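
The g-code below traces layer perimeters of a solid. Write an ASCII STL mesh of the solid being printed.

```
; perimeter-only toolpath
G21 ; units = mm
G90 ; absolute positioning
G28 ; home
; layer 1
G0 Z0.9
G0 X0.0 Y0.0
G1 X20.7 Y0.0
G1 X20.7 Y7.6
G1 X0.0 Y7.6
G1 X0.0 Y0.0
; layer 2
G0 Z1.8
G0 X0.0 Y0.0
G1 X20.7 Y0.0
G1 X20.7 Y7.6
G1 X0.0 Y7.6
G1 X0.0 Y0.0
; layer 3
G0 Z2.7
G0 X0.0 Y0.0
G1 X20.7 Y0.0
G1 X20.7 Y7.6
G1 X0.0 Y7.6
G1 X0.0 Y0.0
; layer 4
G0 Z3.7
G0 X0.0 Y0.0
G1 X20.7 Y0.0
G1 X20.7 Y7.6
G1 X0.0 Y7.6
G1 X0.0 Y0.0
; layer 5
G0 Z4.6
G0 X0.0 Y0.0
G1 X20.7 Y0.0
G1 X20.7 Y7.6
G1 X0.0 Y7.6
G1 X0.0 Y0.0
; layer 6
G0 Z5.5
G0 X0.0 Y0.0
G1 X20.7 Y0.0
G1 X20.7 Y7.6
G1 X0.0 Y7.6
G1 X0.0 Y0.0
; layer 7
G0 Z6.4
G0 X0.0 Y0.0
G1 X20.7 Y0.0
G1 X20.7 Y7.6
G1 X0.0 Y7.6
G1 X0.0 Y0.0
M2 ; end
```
solid part
  facet normal 0.0000 0.0000 -1.0000
    outer loop
      vertex 20.7 7.6 0.0
      vertex 20.7 0.0 0.0
      vertex 0.0 0.0 0.0
    endloop
  endfacet
  facet normal 0.0000 0.0000 -1.0000
    outer loop
      vertex 0.0 7.6 0.0
      vertex 20.7 7.6 0.0
      vertex 0.0 0.0 0.0
    endloop
  endfacet
  facet normal 0.0000 0.0000 1.0000
    outer loop
      vertex 0.0 0.0 6.4
      vertex 20.7 0.0 6.4
      vertex 20.7 7.6 6.4
    endloop
  endfacet
  facet normal 0.0000 0.0000 1.0000
    outer loop
      vertex 0.0 0.0 6.4
      vertex 20.7 7.6 6.4
      vertex 0.0 7.6 6.4
    endloop
  endfacet
  facet normal 0.0000 -1.0000 0.0000
    outer loop
      vertex 0.0 0.0 0.0
      vertex 20.7 0.0 0.0
      vertex 20.7 0.0 6.4
    endloop
  endfacet
  facet normal 0.0000 -1.0000 0.0000
    outer loop
      vertex 0.0 0.0 0.0
      vertex 20.7 0.0 6.4
      vertex 0.0 0.0 6.4
    endloop
  endfacet
  facet normal 0.0000 1.0000 0.0000
    outer loop
      vertex 20.7 7.6 6.4
      vertex 20.7 7.6 0.0
      vertex 0.0 7.6 0.0
    endloop
  endfacet
  facet normal 0.0000 1.0000 0.0000
    outer loop
      vertex 0.0 7.6 6.4
      vertex 20.7 7.6 6.4
      vertex 0.0 7.6 0.0
    endloop
  endfacet
  facet normal -1.0000 0.0000 0.0000
    outer loop
      vertex 0.0 7.6 6.4
      vertex 0.0 7.6 0.0
      vertex 0.0 0.0 0.0
    endloop
  endfacet
  facet normal -1.0000 0.0000 0.0000
    outer loop
      vertex 0.0 0.0 6.4
      vertex 0.0 7.6 6.4
      vertex 0.0 0.0 0.0
    endloop
  endfacet
  facet normal 1.0000 0.0000 0.0000
    outer loop
      vertex 20.7 0.0 0.0
      vertex 20.7 7.6 0.0
      vertex 20.7 7.6 6.4
    endloop
  endfacet
  facet normal 1.0000 0.0000 0.0000
    outer loop
      vertex 20.7 0.0 0.0
      vertex 20.7 7.6 6.4
      vertex 20.7 0.0 6.4
    endloop
  endfacet
endsolid part

The G0 Z moves step by Δz≈0.9 mm. Every layer's G1 loop is the same polygon, so the solid is a straight extrusion of it from z=0 to z≈6.4. Closing with flat bottom and top caps and triangulating gives 12 facets — a rectangular box, roughly 20.7 × 7.6 mm footprint and 6.4 mm tall.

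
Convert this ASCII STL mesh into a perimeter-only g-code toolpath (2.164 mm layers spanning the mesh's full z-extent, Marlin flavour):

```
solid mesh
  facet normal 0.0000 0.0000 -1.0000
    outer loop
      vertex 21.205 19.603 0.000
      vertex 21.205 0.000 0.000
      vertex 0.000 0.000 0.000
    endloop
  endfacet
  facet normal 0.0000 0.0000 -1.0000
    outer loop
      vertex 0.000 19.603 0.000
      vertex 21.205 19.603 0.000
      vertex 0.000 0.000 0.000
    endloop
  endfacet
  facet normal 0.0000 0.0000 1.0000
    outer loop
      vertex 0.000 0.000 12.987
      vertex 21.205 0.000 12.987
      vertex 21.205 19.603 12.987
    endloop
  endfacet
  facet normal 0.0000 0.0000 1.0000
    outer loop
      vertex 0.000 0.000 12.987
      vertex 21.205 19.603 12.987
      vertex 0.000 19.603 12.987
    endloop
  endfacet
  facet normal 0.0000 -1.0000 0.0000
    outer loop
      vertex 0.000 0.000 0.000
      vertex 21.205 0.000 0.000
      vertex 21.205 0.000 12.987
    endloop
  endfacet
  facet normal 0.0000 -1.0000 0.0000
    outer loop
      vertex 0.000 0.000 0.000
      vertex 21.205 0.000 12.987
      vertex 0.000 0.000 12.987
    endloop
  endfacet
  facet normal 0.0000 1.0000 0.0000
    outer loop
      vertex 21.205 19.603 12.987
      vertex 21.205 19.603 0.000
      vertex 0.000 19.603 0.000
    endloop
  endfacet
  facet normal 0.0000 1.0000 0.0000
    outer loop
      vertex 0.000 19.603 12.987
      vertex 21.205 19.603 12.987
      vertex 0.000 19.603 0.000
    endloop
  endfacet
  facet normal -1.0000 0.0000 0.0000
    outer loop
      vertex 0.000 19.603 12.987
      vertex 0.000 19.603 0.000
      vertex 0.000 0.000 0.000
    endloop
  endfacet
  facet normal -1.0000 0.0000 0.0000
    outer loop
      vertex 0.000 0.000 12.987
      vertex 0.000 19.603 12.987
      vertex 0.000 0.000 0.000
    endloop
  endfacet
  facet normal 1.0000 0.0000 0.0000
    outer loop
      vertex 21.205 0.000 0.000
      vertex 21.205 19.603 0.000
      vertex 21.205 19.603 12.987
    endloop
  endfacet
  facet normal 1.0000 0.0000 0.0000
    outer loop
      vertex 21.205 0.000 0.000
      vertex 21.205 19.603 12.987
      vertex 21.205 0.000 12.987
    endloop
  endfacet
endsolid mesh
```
; perimeter-only toolpath
G21 ; units = mm
G90 ; absolute positioning
G28 ; home
; layer 1
G0 Z2.164
G0 X0.000 Y0.000
G1 X21.205 Y0.000
G1 X21.205 Y19.603
G1 X0.000 Y19.603
G1 X0.000 Y0.000
; layer 2
G0 Z4.329
G0 X0.000 Y0.000
G1 X21.205 Y0.000
G1 X21.205 Y19.603
G1 X0.000 Y19.603
G1 X0.000 Y0.000
; layer 3
G0 Z6.493
G0 X0.000 Y0.000
G1 X21.205 Y0.000
G1 X21.205 Y19.603
G1 X0.000 Y19.603
G1 X0.000 Y0.000
; layer 4
G0 Z8.658
G0 X0.000 Y0.000
G1 X21.205 Y0.000
G1 X21.205 Y19.603
G1 X0.000 Y19.603
G1 X0.000 Y0.000
; layer 5
G0 Z10.822
G0 X0.000 Y0.000
G1 X21.205 Y0.000
G1 X21.205 Y19.603
G1 X0.000 Y19.603
G1 X0.000 Y0.000
; layer 6
G0 Z12.987
G0 X0.000 Y0.000
G1 X21.205 Y0.000
G1 X21.205 Y19.603
G1 X0.000 Y19.603
G1 X0.000 Y0.000
M2 ; end

The solid is a rectangular box, roughly 21.2 × 19.6 mm footprint and 13 mm tall. Slicing at Δz = 2.164 mm — 6 equal slices spanning the solid's height, so layer i sits at z = i·h/6 — gives 6 non-empty perimeters. Each is a 4-segment closed polygon; G0 lifts to the layer z and rapids to the start vertex, then G1 traces the edges.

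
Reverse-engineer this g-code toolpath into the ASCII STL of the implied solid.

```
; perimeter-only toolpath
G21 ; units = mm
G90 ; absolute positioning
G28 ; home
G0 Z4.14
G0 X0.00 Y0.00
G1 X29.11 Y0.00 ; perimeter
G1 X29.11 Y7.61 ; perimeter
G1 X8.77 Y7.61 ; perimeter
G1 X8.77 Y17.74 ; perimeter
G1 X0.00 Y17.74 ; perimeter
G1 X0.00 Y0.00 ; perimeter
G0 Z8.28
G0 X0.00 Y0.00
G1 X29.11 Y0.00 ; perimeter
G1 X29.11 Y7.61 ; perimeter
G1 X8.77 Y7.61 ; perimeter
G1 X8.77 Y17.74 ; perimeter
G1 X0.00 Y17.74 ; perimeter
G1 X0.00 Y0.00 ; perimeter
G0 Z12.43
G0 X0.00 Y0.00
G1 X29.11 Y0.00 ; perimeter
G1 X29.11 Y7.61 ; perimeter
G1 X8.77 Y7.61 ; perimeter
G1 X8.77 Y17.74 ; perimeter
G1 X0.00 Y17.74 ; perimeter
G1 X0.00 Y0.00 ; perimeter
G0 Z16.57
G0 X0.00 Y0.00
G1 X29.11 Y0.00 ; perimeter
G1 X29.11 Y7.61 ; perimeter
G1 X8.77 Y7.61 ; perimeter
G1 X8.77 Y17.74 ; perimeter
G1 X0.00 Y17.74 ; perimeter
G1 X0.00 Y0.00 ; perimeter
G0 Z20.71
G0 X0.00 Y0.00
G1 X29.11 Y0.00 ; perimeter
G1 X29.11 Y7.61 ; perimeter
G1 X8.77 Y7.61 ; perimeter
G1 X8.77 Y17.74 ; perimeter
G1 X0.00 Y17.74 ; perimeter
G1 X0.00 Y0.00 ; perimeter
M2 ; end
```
solid part
  facet normal 0.0000 0.0000 -1.0000
    outer loop
      vertex 29.11 7.61 0.00
      vertex 29.11 0.00 0.00
      vertex 0.00 0.00 0.00
    endloop
  endfacet
  facet normal 0.0000 0.0000 -1.0000
    outer loop
      vertex 8.77 7.61 0.00
      vertex 29.11 7.61 0.00
      vertex 0.00 0.00 0.00
    endloop
  endfacet
  facet normal 0.0000 0.0000 -1.0000
    outer loop
      vertex 8.77 17.74 0.00
      vertex 8.77 7.61 0.00
      vertex 0.00 0.00 0.00
    endloop
  endfacet
  facet normal 0.0000 0.0000 -1.0000
    outer loop
      vertex 0.00 17.74 0.00
      vertex 8.77 17.74 0.00
      vertex 0.00 0.00 0.00
    endloop
  endfacet
  facet normal 0.0000 0.0000 1.0000
    outer loop
      vertex 0.00 0.00 20.71
      vertex 29.11 0.00 20.71
      vertex 29.11 7.61 20.71
    endloop
  endfacet
  facet normal 0.0000 0.0000 1.0000
    outer loop
      vertex 0.00 0.00 20.71
      vertex 29.11 7.61 20.71
      vertex 8.77 7.61 20.71
    endloop
  endfacet
  facet normal 0.0000 0.0000 1.0000
    outer loop
      vertex 0.00 0.00 20.71
      vertex 8.77 7.61 20.71
      vertex 8.77 17.74 20.71
    endloop
  endfacet
  facet normal 0.0000 0.0000 1.0000
    outer loop
      vertex 0.00 0.00 20.71
      vertex 8.77 17.74 20.71
      vertex 0.00 17.74 20.71
    endloop
  endfacet
  facet normal 0.0000 -1.0000 0.0000
    outer loop
      vertex 0.00 0.00 0.00
      vertex 29.11 0.00 0.00
      vertex 29.11 0.00 20.71
    endloop
  endfacet
  facet normal 0.0000 -1.0000 0.0000
    outer loop
      vertex 0.00 0.00 0.00
      vertex 29.11 0.00 20.71
      vertex 0.00 0.00 20.71
    endloop
  endfacet
  facet normal 1.0000 0.0000 0.0000
    outer loop
      vertex 29.11 0.00 0.00
      vertex 29.11 7.61 0.00
      vertex 29.11 7.61 20.71
    endloop
  endfacet
  facet normal 1.0000 0.0000 0.0000
    outer loop
      vertex 29.11 0.00 0.00
      vertex 29.11 7.61 20.71
      vertex 29.11 0.00 20.71
    endloop
  endfacet
  facet normal 0.0000 1.0000 0.0000
    outer loop
      vertex 29.11 7.61 0.00
      vertex 8.77 7.61 0.00
      vertex 8.77 7.61 20.71
    endloop
  endfacet
  facet normal 0.0000 1.0000 0.0000
    outer loop
      vertex 29.11 7.61 0.00
      vertex 8.77 7.61 20.71
      vertex 29.11 7.61 20.71
    endloop
  endfacet
  facet normal 1.0000 0.0000 0.0000
    outer loop
      vertex 8.77 7.61 0.00
      vertex 8.77 17.74 0.00
      vertex 8.77 17.74 20.71
    endloop
  endfacet
  facet normal 1.0000 0.0000 0.0000
    outer loop
      vertex 8.77 7.61 0.00
      vertex 8.77 17.74 20.71
      vertex 8.77 7.61 20.71
    endloop
  endfacet
  facet normal 0.0000 1.0000 0.0000
    outer loop
      vertex 8.77 17.74 0.00
      vertex 0.00 17.74 0.00
      vertex 0.00 17.74 20.71
    endloop
  endfacet
  facet normal 0.0000 1.0000 0.0000
    outer loop
      vertex 8.77 17.74 0.00
      vertex 0.00 17.74 20.71
      vertex 8.77 17.74 20.71
    endloop
  endfacet
  facet normal -1.0000 0.0000 0.0000
    outer loop
      vertex 0.00 17.74 0.00
      vertex 0.00 0.00 0.00
      vertex 0.00 0.00 20.71
    endloop
  endfacet
  facet normal -1.0000 0.0000 0.0000
    outer loop
      vertex 0.00 17.74 0.00
      vertex 0.00 0.00 20.71
      vertex 0.00 17.74 20.71
    endloop
  endfacet
endsolid part

The G0 Z moves step by Δz≈4.14 mm. Every layer's G1 loop is the same polygon, so the solid is a straight extrusion of it from z=0 to z≈20.7. Closing with flat bottom and top caps and triangulating gives 20 facets — an L-shaped prism: outer 29.1 × 17.7 mm, arm thicknesses ≈ 7.61 mm (horizontal) and 8.77 mm (vertical), extruded 20.7 mm in z.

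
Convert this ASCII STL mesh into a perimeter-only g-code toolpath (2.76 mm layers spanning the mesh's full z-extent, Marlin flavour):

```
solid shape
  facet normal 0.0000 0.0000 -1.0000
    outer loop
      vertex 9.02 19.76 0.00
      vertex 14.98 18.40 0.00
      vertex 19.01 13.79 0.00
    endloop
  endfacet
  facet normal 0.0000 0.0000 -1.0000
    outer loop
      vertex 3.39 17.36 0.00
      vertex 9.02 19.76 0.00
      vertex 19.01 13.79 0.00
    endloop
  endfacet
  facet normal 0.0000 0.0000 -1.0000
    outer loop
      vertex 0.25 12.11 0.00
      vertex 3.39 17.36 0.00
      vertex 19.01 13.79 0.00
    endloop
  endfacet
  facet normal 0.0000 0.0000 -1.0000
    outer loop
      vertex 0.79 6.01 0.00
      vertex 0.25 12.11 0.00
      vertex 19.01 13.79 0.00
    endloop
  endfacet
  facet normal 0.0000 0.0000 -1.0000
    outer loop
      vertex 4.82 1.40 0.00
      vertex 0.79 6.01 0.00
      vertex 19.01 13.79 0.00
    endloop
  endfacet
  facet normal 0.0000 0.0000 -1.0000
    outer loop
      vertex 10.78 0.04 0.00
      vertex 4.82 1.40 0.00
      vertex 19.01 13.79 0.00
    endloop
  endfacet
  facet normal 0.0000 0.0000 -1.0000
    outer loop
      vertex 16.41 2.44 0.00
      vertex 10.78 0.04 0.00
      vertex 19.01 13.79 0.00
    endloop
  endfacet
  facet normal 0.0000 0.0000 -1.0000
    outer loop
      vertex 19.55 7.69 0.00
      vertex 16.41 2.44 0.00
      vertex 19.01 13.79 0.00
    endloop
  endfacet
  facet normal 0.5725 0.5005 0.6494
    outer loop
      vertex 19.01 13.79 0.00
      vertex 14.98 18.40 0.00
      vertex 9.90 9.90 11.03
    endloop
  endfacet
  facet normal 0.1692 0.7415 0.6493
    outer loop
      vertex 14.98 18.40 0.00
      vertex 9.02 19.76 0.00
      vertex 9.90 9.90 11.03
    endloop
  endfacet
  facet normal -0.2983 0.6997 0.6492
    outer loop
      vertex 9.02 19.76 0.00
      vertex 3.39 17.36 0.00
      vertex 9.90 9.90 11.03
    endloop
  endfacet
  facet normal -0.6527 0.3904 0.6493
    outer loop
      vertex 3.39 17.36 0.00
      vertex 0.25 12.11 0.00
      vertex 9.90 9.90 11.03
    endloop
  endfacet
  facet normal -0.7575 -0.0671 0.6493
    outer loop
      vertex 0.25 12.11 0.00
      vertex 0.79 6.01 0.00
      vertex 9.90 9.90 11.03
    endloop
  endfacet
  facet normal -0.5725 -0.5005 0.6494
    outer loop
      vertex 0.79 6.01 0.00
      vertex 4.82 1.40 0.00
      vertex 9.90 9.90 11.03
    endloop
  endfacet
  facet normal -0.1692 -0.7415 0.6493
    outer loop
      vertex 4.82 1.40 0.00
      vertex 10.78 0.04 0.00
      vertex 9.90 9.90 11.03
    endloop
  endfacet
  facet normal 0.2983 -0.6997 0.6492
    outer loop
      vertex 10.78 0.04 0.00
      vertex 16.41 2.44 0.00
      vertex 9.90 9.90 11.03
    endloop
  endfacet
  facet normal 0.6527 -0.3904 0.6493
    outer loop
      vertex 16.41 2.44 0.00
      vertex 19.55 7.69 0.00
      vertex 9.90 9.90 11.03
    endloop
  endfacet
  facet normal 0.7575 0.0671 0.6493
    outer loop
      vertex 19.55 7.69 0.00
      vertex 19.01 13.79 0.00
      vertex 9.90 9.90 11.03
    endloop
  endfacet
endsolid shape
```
; perimeter-only toolpath
G21 ; units = mm
G90 ; absolute positioning
G28 ; home
; layer 1
G0 Z2.76
G0 X16.73 Y12.82
G1 X13.71 Y16.27
G1 X9.24 Y17.30
G1 X5.02 Y15.49
G1 X2.66 Y11.56
G1 X3.07 Y6.98
G1 X6.09 Y3.52
G1 X10.56 Y2.50
G1 X14.78 Y4.30
G1 X17.14 Y8.24
G1 X16.73 Y12.82
; layer 2
G0 Z5.51
G0 X14.46 Y11.84
G1 X12.44 Y14.15
G1 X9.46 Y14.83
G1 X6.65 Y13.63
G1 X5.08 Y11.00
G1 X5.35 Y7.96
G1 X7.36 Y5.65
G1 X10.34 Y4.97
G1 X13.16 Y6.17
G1 X14.73 Y8.79
G1 X14.46 Y11.84
; layer 3
G0 Z8.27
G0 X12.18 Y10.87
G1 X11.17 Y12.03
G1 X9.68 Y12.37
G1 X8.27 Y11.77
G1 X7.49 Y10.45
G1 X7.62 Y8.93
G1 X8.63 Y7.78
G1 X10.12 Y7.44
G1 X11.53 Y8.04
G1 X12.31 Y9.35
G1 X12.18 Y10.87
M2 ; end

The solid is a regular 10-sided pyramid, base circumscribed radius ≈ 9.9 mm, apex at z ≈ 11 mm. Slicing at Δz = 2.76 mm — 4 equal slices spanning the solid's height, so layer i sits at z = i·h/4 — gives 3 non-empty perimeters. Each is a 10-segment closed polygon; G0 lifts to the layer z and rapids to the start vertex, then G1 traces the edges. The cross-section shrinks linearly with z (the slice at the apex is degenerate and omitted).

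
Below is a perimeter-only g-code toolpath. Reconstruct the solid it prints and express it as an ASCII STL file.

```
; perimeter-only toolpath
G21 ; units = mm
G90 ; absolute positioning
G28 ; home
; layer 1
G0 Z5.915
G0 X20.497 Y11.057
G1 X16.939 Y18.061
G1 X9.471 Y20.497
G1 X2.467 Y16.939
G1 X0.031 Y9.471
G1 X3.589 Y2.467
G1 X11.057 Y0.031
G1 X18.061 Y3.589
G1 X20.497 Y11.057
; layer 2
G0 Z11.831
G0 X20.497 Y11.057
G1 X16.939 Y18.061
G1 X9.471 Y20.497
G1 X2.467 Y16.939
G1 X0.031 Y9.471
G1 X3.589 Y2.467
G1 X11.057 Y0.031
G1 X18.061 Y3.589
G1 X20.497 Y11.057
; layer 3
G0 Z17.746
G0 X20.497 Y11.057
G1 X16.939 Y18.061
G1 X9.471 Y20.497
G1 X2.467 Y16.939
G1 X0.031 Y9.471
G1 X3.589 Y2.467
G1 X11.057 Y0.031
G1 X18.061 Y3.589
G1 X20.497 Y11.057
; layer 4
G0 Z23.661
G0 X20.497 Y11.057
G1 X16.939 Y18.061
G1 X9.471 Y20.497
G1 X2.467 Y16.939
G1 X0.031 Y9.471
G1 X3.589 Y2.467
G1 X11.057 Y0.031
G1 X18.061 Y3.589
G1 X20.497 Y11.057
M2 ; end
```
solid part
  facet normal 0.0000 0.0000 -1.0000
    outer loop
      vertex 9.471 20.497 0.000
      vertex 16.939 18.061 0.000
      vertex 20.497 11.057 0.000
    endloop
  endfacet
  facet normal 0.0000 0.0000 -1.0000
    outer loop
      vertex 2.467 16.939 0.000
      vertex 9.471 20.497 0.000
      vertex 20.497 11.057 0.000
    endloop
  endfacet
  facet normal 0.0000 0.0000 -1.0000
    outer loop
      vertex 0.031 9.471 0.000
      vertex 2.467 16.939 0.000
      vertex 20.497 11.057 0.000
    endloop
  endfacet
  facet normal 0.0000 0.0000 -1.0000
    outer loop
      vertex 3.589 2.467 0.000
      vertex 0.031 9.471 0.000
      vertex 20.497 11.057 0.000
    endloop
  endfacet
  facet normal 0.0000 0.0000 -1.0000
    outer loop
      vertex 11.057 0.031 0.000
      vertex 3.589 2.467 0.000
      vertex 20.497 11.057 0.000
    endloop
  endfacet
  facet normal 0.0000 0.0000 -1.0000
    outer loop
      vertex 18.061 3.589 0.000
      vertex 11.057 0.031 0.000
      vertex 20.497 11.057 0.000
    endloop
  endfacet
  facet normal 0.0000 0.0000 1.0000
    outer loop
      vertex 20.497 11.057 23.661
      vertex 16.939 18.061 23.661
      vertex 9.471 20.497 23.661
    endloop
  endfacet
  facet normal 0.0000 0.0000 1.0000
    outer loop
      vertex 20.497 11.057 23.661
      vertex 9.471 20.497 23.661
      vertex 2.467 16.939 23.661
    endloop
  endfacet
  facet normal 0.0000 0.0000 1.0000
    outer loop
      vertex 20.497 11.057 23.661
      vertex 2.467 16.939 23.661
      vertex 0.031 9.471 23.661
    endloop
  endfacet
  facet normal 0.0000 0.0000 1.0000
    outer loop
      vertex 20.497 11.057 23.661
      vertex 0.031 9.471 23.661
      vertex 3.589 2.467 23.661
    endloop
  endfacet
  facet normal 0.0000 0.0000 1.0000
    outer loop
      vertex 20.497 11.057 23.661
      vertex 3.589 2.467 23.661
      vertex 11.057 0.031 23.661
    endloop
  endfacet
  facet normal 0.0000 0.0000 1.0000
    outer loop
      vertex 20.497 11.057 23.661
      vertex 11.057 0.031 23.661
      vertex 18.061 3.589 23.661
    endloop
  endfacet
  facet normal 0.8916 0.4529 0.0000
    outer loop
      vertex 20.497 11.057 0.000
      vertex 16.939 18.061 0.000
      vertex 16.939 18.061 23.661
    endloop
  endfacet
  facet normal 0.8916 0.4529 0.0000
    outer loop
      vertex 20.497 11.057 0.000
      vertex 16.939 18.061 23.661
      vertex 20.497 11.057 23.661
    endloop
  endfacet
  facet normal 0.3101 0.9507 0.0000
    outer loop
      vertex 16.939 18.061 0.000
      vertex 9.471 20.497 0.000
      vertex 9.471 20.497 23.661
    endloop
  endfacet
  facet normal 0.3101 0.9507 0.0000
    outer loop
      vertex 16.939 18.061 0.000
      vertex 9.471 20.497 23.661
      vertex 16.939 18.061 23.661
    endloop
  endfacet
  facet normal -0.4529 0.8916 0.0000
    outer loop
      vertex 9.471 20.497 0.000
      vertex 2.467 16.939 0.000
      vertex 2.467 16.939 23.661
    endloop
  endfacet
  facet normal -0.4529 0.8916 0.0000
    outer loop
      vertex 9.471 20.497 0.000
      vertex 2.467 16.939 23.661
      vertex 9.471 20.497 23.661
    endloop
  endfacet
  facet normal -0.9507 0.3101 0.0000
    outer loop
      vertex 2.467 16.939 0.000
      vertex 0.031 9.471 0.000
      vertex 0.031 9.471 23.661
    endloop
  endfacet
  facet normal -0.9507 0.3101 0.0000
    outer loop
      vertex 2.467 16.939 0.000
      vertex 0.031 9.471 23.661
      vertex 2.467 16.939 23.661
    endloop
  endfacet
  facet normal -0.8916 -0.4529 0.0000
    outer loop
      vertex 0.031 9.471 0.000
      vertex 3.589 2.467 0.000
      vertex 3.589 2.467 23.661
    endloop
  endfacet
  facet normal -0.8916 -0.4529 0.0000
    outer loop
      vertex 0.031 9.471 0.000
      vertex 3.589 2.467 23.661
      vertex 0.031 9.471 23.661
    endloop
  endfacet
  facet normal -0.3101 -0.9507 0.0000
    outer loop
      vertex 3.589 2.467 0.000
      vertex 11.057 0.031 0.000
      vertex 11.057 0.031 23.661
    endloop
  endfacet
  facet normal -0.3101 -0.9507 0.0000
    outer loop
      vertex 3.589 2.467 0.000
      vertex 11.057 0.031 23.661
      vertex 3.589 2.467 23.661
    endloop
  endfacet
  facet normal 0.4529 -0.8916 0.0000
    outer loop
      vertex 11.057 0.031 0.000
      vertex 18.061 3.589 0.000
      vertex 18.061 3.589 23.661
    endloop
  endfacet
  facet normal 0.4529 -0.8916 0.0000
    outer loop
      vertex 11.057 0.031 0.000
      vertex 18.061 3.589 23.661
      vertex 11.057 0.031 23.661
    endloop
  endfacet
  facet normal 0.9507 -0.3101 0.0000
    outer loop
      vertex 18.061 3.589 0.000
      vertex 20.497 11.057 0.000
      vertex 20.497 11.057 23.661
    endloop
  endfacet
  facet normal 0.9507 -0.3101 0.0000
    outer loop
      vertex 18.061 3.589 0.000
      vertex 20.497 11.057 23.661
      vertex 18.061 3.589 23.661
    endloop
  endfacet
endsolid part

The G0 Z moves step by Δz≈5.915 mm. Every layer's G1 loop is the same polygon, so the solid is a straight extrusion of it from z=0 to z≈23.7. Closing with flat bottom and top caps and triangulating gives 28 facets — a regular 8-sided prism (a cylinder approximated with 8 flat sides), circumscribed radius ≈ 10.3 mm, height ≈ 23.7 mm.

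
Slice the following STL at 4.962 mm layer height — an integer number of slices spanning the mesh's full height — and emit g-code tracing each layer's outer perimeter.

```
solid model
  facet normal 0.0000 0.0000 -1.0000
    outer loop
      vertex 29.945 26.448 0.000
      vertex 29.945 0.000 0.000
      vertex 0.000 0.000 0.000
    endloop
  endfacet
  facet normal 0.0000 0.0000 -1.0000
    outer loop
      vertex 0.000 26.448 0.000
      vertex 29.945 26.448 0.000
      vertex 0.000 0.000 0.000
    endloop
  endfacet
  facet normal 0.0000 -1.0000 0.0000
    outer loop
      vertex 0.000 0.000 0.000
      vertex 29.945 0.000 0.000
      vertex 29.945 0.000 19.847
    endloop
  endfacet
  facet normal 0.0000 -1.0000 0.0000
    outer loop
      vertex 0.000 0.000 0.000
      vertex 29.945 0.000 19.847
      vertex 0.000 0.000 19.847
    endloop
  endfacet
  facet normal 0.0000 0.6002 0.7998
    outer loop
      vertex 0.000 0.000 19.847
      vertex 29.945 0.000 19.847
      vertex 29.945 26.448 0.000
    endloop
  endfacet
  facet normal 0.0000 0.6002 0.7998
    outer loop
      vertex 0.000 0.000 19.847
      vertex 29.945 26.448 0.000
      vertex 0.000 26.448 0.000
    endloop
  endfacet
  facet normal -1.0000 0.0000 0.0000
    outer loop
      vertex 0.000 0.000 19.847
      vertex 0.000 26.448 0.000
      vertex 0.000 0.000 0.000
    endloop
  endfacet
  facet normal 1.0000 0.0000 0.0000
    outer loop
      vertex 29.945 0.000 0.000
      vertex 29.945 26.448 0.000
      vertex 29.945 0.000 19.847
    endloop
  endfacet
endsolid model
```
; perimeter-only toolpath
G21 ; units = mm
G90 ; absolute positioning
G28 ; home
; layer 1
G0 Z4.962
G0 X0.000 Y0.000
G1 X29.945 Y0.000
G1 X29.945 Y19.836
G1 X0.000 Y19.836
G1 X0.000 Y0.000
; layer 2
G0 Z9.924
G0 X0.000 Y0.000
G1 X29.945 Y0.000
G1 X29.945 Y13.224
G1 X0.000 Y13.224
G1 X0.000 Y0.000
; layer 3
G0 Z14.885
G0 X0.000 Y0.000
G1 X29.945 Y0.000
G1 X29.945 Y6.612
G1 X0.000 Y6.612
G1 X0.000 Y0.000
M2 ; end

The solid is a wedge (ramp): 29.9 × 26.4 mm base, rising to 19.8 mm along the y=0 edge and sloping linearly to z=0 at y=26.4. Slicing at Δz = 4.962 mm — 4 equal slices spanning the solid's height, so layer i sits at z = i·h/4 — gives 3 non-empty perimeters. Each is a 4-segment closed polygon; G0 lifts to the layer z and rapids to the start vertex, then G1 traces the edges. The cross-section shrinks linearly with z (the slice at the apex is degenerate and omitted).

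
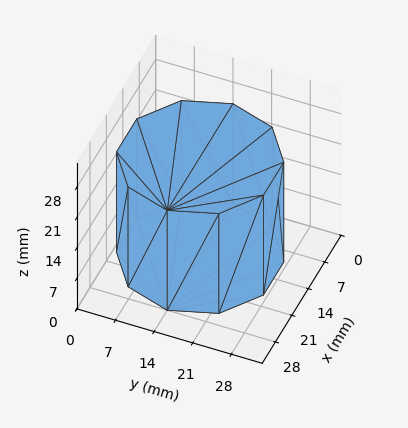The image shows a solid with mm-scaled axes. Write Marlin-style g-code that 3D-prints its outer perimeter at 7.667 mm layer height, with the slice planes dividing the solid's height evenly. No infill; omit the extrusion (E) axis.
Reading the render: the shape is a regular 10-sided prism (a cylinder approximated with 10 flat sides), circumscribed radius ≈ 14 mm, height ≈ 23 mm (dimensions read to the nearest mm from the axis ticks). For the g-code, the solid's height is divided into equal slices at the stated Δz and each level perimeter traced with G1 moves after a G0 lift.

; perimeter-only toolpath
G21 ; units = mm
G90 ; absolute positioning
G28 ; home
; layer 1
G0 Z7.667
G0 X28.000 Y14.000
G1 X25.326 Y22.229
G1 X18.326 Y27.315
G1 X9.674 Y27.315
G1 X2.674 Y22.229
G1 X0.000 Y14.000
G1 X2.674 Y5.771
G1 X9.674 Y0.685
G1 X18.326 Y0.685
G1 X25.326 Y5.771
G1 X28.000 Y14.000
; layer 2
G0 Z15.333
G0 X28.000 Y14.000
G1 X25.326 Y22.229
G1 X18.326 Y27.315
G1 X9.674 Y27.315
G1 X2.674 Y22.229
G1 X0.000 Y14.000
G1 X2.674 Y5.771
G1 X9.674 Y0.685
G1 X18.326 Y0.685
G1 X25.326 Y5.771
G1 X28.000 Y14.000
; layer 3
G0 Z23.000
G0 X28.000 Y14.000
G1 X25.326 Y22.229
G1 X18.326 Y27.315
G1 X9.674 Y27.315
G1 X2.674 Y22.229
G1 X0.000 Y14.000
G1 X2.674 Y5.771
G1 X9.674 Y0.685
G1 X18.326 Y0.685
G1 X25.326 Y5.771
G1 X28.000 Y14.000
M2 ; end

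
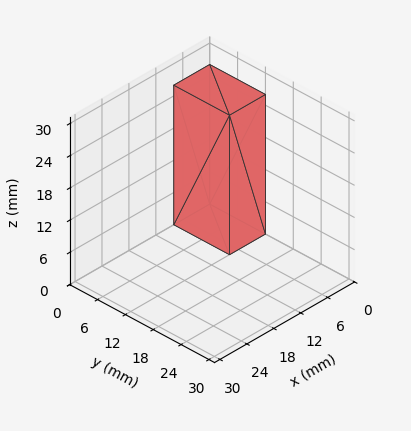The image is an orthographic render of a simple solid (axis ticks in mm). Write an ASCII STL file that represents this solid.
Reading the render: the shape is a rectangular box, roughly 8 × 12 mm footprint and 26 mm tall (dimensions read to the nearest mm from the axis ticks). For the STL, each face is triangulated and given an outward normal.

solid part
  facet normal 0.0000 0.0000 -1.0000
    outer loop
      vertex 8.000 12.000 0.000
      vertex 8.000 0.000 0.000
      vertex 0.000 0.000 0.000
    endloop
  endfacet
  facet normal 0.0000 0.0000 -1.0000
    outer loop
      vertex 0.000 12.000 0.000
      vertex 8.000 12.000 0.000
      vertex 0.000 0.000 0.000
    endloop
  endfacet
  facet normal 0.0000 0.0000 1.0000
    outer loop
      vertex 0.000 0.000 26.000
      vertex 8.000 0.000 26.000
      vertex 8.000 12.000 26.000
    endloop
  endfacet
  facet normal 0.0000 0.0000 1.0000
    outer loop
      vertex 0.000 0.000 26.000
      vertex 8.000 12.000 26.000
      vertex 0.000 12.000 26.000
    endloop
  endfacet
  facet normal 0.0000 -1.0000 0.0000
    outer loop
      vertex 0.000 0.000 0.000
      vertex 8.000 0.000 0.000
      vertex 8.000 0.000 26.000
    endloop
  endfacet
  facet normal 0.0000 -1.0000 0.0000
    outer loop
      vertex 0.000 0.000 0.000
      vertex 8.000 0.000 26.000
      vertex 0.000 0.000 26.000
    endloop
  endfacet
  facet normal 0.0000 1.0000 0.0000
    outer loop
      vertex 8.000 12.000 26.000
      vertex 8.000 12.000 0.000
      vertex 0.000 12.000 0.000
    endloop
  endfacet
  facet normal 0.0000 1.0000 0.0000
    outer loop
      vertex 0.000 12.000 26.000
      vertex 8.000 12.000 26.000
      vertex 0.000 12.000 0.000
    endloop
  endfacet
  facet normal -1.0000 0.0000 0.0000
    outer loop
      vertex 0.000 12.000 26.000
      vertex 0.000 12.000 0.000
      vertex 0.000 0.000 0.000
    endloop
  endfacet
  facet normal -1.0000 0.0000 0.0000
    outer loop
      vertex 0.000 0.000 26.000
      vertex 0.000 12.000 26.000
      vertex 0.000 0.000 0.000
    endloop
  endfacet
  facet normal 1.0000 0.0000 0.0000
    outer loop
      vertex 8.000 0.000 0.000
      vertex 8.000 12.000 0.000
      vertex 8.000 12.000 26.000
    endloop
  endfacet
  facet normal 1.0000 0.0000 0.0000
    outer loop
      vertex 8.000 0.000 0.000
      vertex 8.000 12.000 26.000
      vertex 8.000 0.000 26.000
    endloop
  endfacet
endsolid part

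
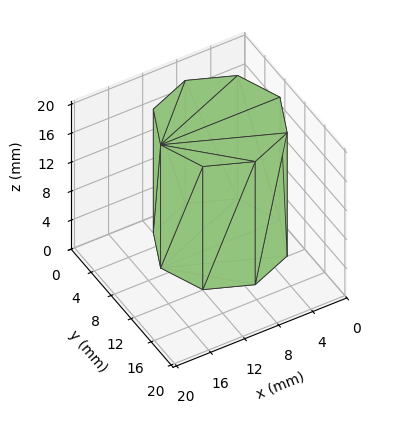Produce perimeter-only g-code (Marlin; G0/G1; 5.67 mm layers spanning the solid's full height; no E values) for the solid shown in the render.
Reading the render: the shape is a regular 8-sided prism (a cylinder approximated with 8 flat sides), circumscribed radius ≈ 7 mm, height ≈ 17 mm (dimensions read to the nearest mm from the axis ticks). For the g-code, the solid's height is divided into equal slices at the stated Δz and each level perimeter traced with G1 moves after a G0 lift.

; perimeter-only toolpath
G21 ; units = mm
G90 ; absolute positioning
G28 ; home
; layer 1
G0 Z5.67
G0 X14.00 Y7.00
G1 X11.95 Y11.95
G1 X7.00 Y14.00
G1 X2.05 Y11.95
G1 X0.00 Y7.00
G1 X2.05 Y2.05
G1 X7.00 Y0.00
G1 X11.95 Y2.05
G1 X14.00 Y7.00
; layer 2
G0 Z11.33
G0 X14.00 Y7.00
G1 X11.95 Y11.95
G1 X7.00 Y14.00
G1 X2.05 Y11.95
G1 X0.00 Y7.00
G1 X2.05 Y2.05
G1 X7.00 Y0.00
G1 X11.95 Y2.05
G1 X14.00 Y7.00
; layer 3
G0 Z17.00
G0 X14.00 Y7.00
G1 X11.95 Y11.95
G1 X7.00 Y14.00
G1 X2.05 Y11.95
G1 X0.00 Y7.00
G1 X2.05 Y2.05
G1 X7.00 Y0.00
G1 X11.95 Y2.05
G1 X14.00 Y7.00
M2 ; end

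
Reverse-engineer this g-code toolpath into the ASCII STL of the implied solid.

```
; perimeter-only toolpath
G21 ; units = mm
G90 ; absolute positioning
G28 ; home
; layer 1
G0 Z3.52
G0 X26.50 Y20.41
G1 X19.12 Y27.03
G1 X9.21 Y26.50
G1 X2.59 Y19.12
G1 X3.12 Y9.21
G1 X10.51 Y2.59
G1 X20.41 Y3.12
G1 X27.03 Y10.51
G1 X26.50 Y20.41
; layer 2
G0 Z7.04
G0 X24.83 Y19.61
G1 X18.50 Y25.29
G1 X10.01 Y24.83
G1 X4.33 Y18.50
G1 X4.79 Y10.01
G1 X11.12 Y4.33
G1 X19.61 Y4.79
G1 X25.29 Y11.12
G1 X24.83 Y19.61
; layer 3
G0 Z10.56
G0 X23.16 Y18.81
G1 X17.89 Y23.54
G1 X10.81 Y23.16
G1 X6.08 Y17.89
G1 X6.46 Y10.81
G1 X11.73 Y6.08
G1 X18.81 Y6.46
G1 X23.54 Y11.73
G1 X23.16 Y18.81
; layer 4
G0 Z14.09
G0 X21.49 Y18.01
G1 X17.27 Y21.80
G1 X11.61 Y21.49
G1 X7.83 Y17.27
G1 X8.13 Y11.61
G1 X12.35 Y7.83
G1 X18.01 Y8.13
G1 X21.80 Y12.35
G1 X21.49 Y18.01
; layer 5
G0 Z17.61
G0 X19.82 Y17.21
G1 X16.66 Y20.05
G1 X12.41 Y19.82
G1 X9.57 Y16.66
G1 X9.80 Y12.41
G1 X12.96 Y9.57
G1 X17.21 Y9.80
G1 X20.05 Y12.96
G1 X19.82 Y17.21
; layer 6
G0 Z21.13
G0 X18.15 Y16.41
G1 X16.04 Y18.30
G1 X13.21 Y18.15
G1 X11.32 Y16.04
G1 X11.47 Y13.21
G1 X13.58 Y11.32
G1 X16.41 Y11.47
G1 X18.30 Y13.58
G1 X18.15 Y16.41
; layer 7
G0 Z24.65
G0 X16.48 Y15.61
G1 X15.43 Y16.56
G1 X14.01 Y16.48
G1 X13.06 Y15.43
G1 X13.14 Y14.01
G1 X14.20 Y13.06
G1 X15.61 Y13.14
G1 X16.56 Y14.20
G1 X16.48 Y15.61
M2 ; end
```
solid part
  facet normal 0.0000 0.0000 -1.0000
    outer loop
      vertex 8.41 28.17 0.00
      vertex 19.73 28.78 0.00
      vertex 28.17 21.21 0.00
    endloop
  endfacet
  facet normal 0.0000 0.0000 -1.0000
    outer loop
      vertex 0.84 19.73 0.00
      vertex 8.41 28.17 0.00
      vertex 28.17 21.21 0.00
    endloop
  endfacet
  facet normal 0.0000 0.0000 -1.0000
    outer loop
      vertex 1.45 8.41 0.00
      vertex 0.84 19.73 0.00
      vertex 28.17 21.21 0.00
    endloop
  endfacet
  facet normal 0.0000 0.0000 -1.0000
    outer loop
      vertex 9.89 0.84 0.00
      vertex 1.45 8.41 0.00
      vertex 28.17 21.21 0.00
    endloop
  endfacet
  facet normal 0.0000 0.0000 -1.0000
    outer loop
      vertex 21.21 1.45 0.00
      vertex 9.89 0.84 0.00
      vertex 28.17 21.21 0.00
    endloop
  endfacet
  facet normal 0.0000 0.0000 -1.0000
    outer loop
      vertex 28.78 9.89 0.00
      vertex 21.21 1.45 0.00
      vertex 28.17 21.21 0.00
    endloop
  endfacet
  facet normal 0.6006 0.6696 0.4370
    outer loop
      vertex 28.17 21.21 0.00
      vertex 19.73 28.78 0.00
      vertex 14.81 14.81 28.17
    endloop
  endfacet
  facet normal -0.0484 0.8982 0.4370
    outer loop
      vertex 19.73 28.78 0.00
      vertex 8.41 28.17 0.00
      vertex 14.81 14.81 28.17
    endloop
  endfacet
  facet normal -0.6696 0.6006 0.4370
    outer loop
      vertex 8.41 28.17 0.00
      vertex 0.84 19.73 0.00
      vertex 14.81 14.81 28.17
    endloop
  endfacet
  facet normal -0.8982 -0.0484 0.4370
    outer loop
      vertex 0.84 19.73 0.00
      vertex 1.45 8.41 0.00
      vertex 14.81 14.81 28.17
    endloop
  endfacet
  facet normal -0.6006 -0.6696 0.4370
    outer loop
      vertex 1.45 8.41 0.00
      vertex 9.89 0.84 0.00
      vertex 14.81 14.81 28.17
    endloop
  endfacet
  facet normal 0.0484 -0.8982 0.4370
    outer loop
      vertex 9.89 0.84 0.00
      vertex 21.21 1.45 0.00
      vertex 14.81 14.81 28.17
    endloop
  endfacet
  facet normal 0.6696 -0.6006 0.4370
    outer loop
      vertex 21.21 1.45 0.00
      vertex 28.78 9.89 0.00
      vertex 14.81 14.81 28.17
    endloop
  endfacet
  facet normal 0.8982 0.0484 0.4370
    outer loop
      vertex 28.78 9.89 0.00
      vertex 28.17 21.21 0.00
      vertex 14.81 14.81 28.17
    endloop
  endfacet
endsolid part

The G0 Z moves step by Δz≈3.52 mm. The G1 loops shrink linearly with z, so the solid tapers from its base footprint up to z≈28.2. Closing with a flat bottom cap and the tapered top and triangulating gives 14 facets — a regular 8-sided pyramid, base circumscribed radius ≈ 14.8 mm, apex at z ≈ 28.2 mm.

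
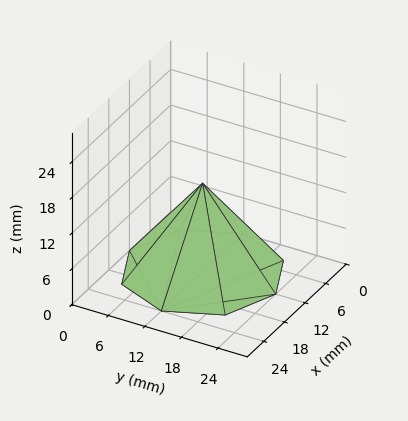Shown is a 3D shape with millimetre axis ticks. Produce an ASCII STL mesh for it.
Reading the render: the shape is a regular 8-sided pyramid, base circumscribed radius ≈ 12 mm, apex at z ≈ 15 mm (dimensions read to the nearest mm from the axis ticks). For the STL, each face is triangulated and given an outward normal.

solid part
  facet normal 0.0000 0.0000 -1.0000
    outer loop
      vertex 12.000 24.000 0.000
      vertex 20.485 20.485 0.000
      vertex 24.000 12.000 0.000
    endloop
  endfacet
  facet normal 0.0000 0.0000 -1.0000
    outer loop
      vertex 3.515 20.485 0.000
      vertex 12.000 24.000 0.000
      vertex 24.000 12.000 0.000
    endloop
  endfacet
  facet normal 0.0000 0.0000 -1.0000
    outer loop
      vertex 0.000 12.000 0.000
      vertex 3.515 20.485 0.000
      vertex 24.000 12.000 0.000
    endloop
  endfacet
  facet normal 0.0000 0.0000 -1.0000
    outer loop
      vertex 3.515 3.515 0.000
      vertex 0.000 12.000 0.000
      vertex 24.000 12.000 0.000
    endloop
  endfacet
  facet normal 0.0000 0.0000 -1.0000
    outer loop
      vertex 12.000 0.000 0.000
      vertex 3.515 3.515 0.000
      vertex 24.000 12.000 0.000
    endloop
  endfacet
  facet normal 0.0000 0.0000 -1.0000
    outer loop
      vertex 20.485 3.515 0.000
      vertex 12.000 0.000 0.000
      vertex 24.000 12.000 0.000
    endloop
  endfacet
  facet normal 0.7430 0.3078 0.5944
    outer loop
      vertex 24.000 12.000 0.000
      vertex 20.485 20.485 0.000
      vertex 12.000 12.000 15.000
    endloop
  endfacet
  facet normal 0.3078 0.7430 0.5944
    outer loop
      vertex 20.485 20.485 0.000
      vertex 12.000 24.000 0.000
      vertex 12.000 12.000 15.000
    endloop
  endfacet
  facet normal -0.3078 0.7430 0.5944
    outer loop
      vertex 12.000 24.000 0.000
      vertex 3.515 20.485 0.000
      vertex 12.000 12.000 15.000
    endloop
  endfacet
  facet normal -0.7430 0.3078 0.5944
    outer loop
      vertex 3.515 20.485 0.000
      vertex 0.000 12.000 0.000
      vertex 12.000 12.000 15.000
    endloop
  endfacet
  facet normal -0.7430 -0.3078 0.5944
    outer loop
      vertex 0.000 12.000 0.000
      vertex 3.515 3.515 0.000
      vertex 12.000 12.000 15.000
    endloop
  endfacet
  facet normal -0.3078 -0.7430 0.5944
    outer loop
      vertex 3.515 3.515 0.000
      vertex 12.000 0.000 0.000
      vertex 12.000 12.000 15.000
    endloop
  endfacet
  facet normal 0.3078 -0.7430 0.5944
    outer loop
      vertex 12.000 0.000 0.000
      vertex 20.485 3.515 0.000
      vertex 12.000 12.000 15.000
    endloop
  endfacet
  facet normal 0.7430 -0.3078 0.5944
    outer loop
      vertex 20.485 3.515 0.000
      vertex 24.000 12.000 0.000
      vertex 12.000 12.000 15.000
    endloop
  endfacet
endsolid part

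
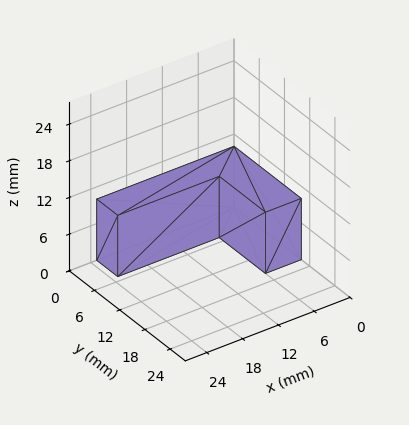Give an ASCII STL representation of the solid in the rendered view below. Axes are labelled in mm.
Reading the render: the shape is an L-shaped prism: outer 23 × 16 mm, arm thicknesses ≈ 5 mm (horizontal) and 6 mm (vertical), extruded 10 mm in z (dimensions read to the nearest mm from the axis ticks). For the STL, each face is triangulated and given an outward normal.

solid part
  facet normal 0.0000 0.0000 -1.0000
    outer loop
      vertex 23.0 5.0 0.0
      vertex 23.0 0.0 0.0
      vertex 0.0 0.0 0.0
    endloop
  endfacet
  facet normal 0.0000 0.0000 -1.0000
    outer loop
      vertex 6.0 5.0 0.0
      vertex 23.0 5.0 0.0
      vertex 0.0 0.0 0.0
    endloop
  endfacet
  facet normal 0.0000 0.0000 -1.0000
    outer loop
      vertex 6.0 16.0 0.0
      vertex 6.0 5.0 0.0
      vertex 0.0 0.0 0.0
    endloop
  endfacet
  facet normal 0.0000 0.0000 -1.0000
    outer loop
      vertex 0.0 16.0 0.0
      vertex 6.0 16.0 0.0
      vertex 0.0 0.0 0.0
    endloop
  endfacet
  facet normal 0.0000 0.0000 1.0000
    outer loop
      vertex 0.0 0.0 10.0
      vertex 23.0 0.0 10.0
      vertex 23.0 5.0 10.0
    endloop
  endfacet
  facet normal 0.0000 0.0000 1.0000
    outer loop
      vertex 0.0 0.0 10.0
      vertex 23.0 5.0 10.0
      vertex 6.0 5.0 10.0
    endloop
  endfacet
  facet normal 0.0000 0.0000 1.0000
    outer loop
      vertex 0.0 0.0 10.0
      vertex 6.0 5.0 10.0
      vertex 6.0 16.0 10.0
    endloop
  endfacet
  facet normal 0.0000 0.0000 1.0000
    outer loop
      vertex 0.0 0.0 10.0
      vertex 6.0 16.0 10.0
      vertex 0.0 16.0 10.0
    endloop
  endfacet
  facet normal 0.0000 -1.0000 0.0000
    outer loop
      vertex 0.0 0.0 0.0
      vertex 23.0 0.0 0.0
      vertex 23.0 0.0 10.0
    endloop
  endfacet
  facet normal 0.0000 -1.0000 0.0000
    outer loop
      vertex 0.0 0.0 0.0
      vertex 23.0 0.0 10.0
      vertex 0.0 0.0 10.0
    endloop
  endfacet
  facet normal 1.0000 0.0000 0.0000
    outer loop
      vertex 23.0 0.0 0.0
      vertex 23.0 5.0 0.0
      vertex 23.0 5.0 10.0
    endloop
  endfacet
  facet normal 1.0000 0.0000 0.0000
    outer loop
      vertex 23.0 0.0 0.0
      vertex 23.0 5.0 10.0
      vertex 23.0 0.0 10.0
    endloop
  endfacet
  facet normal 0.0000 1.0000 0.0000
    outer loop
      vertex 23.0 5.0 0.0
      vertex 6.0 5.0 0.0
      vertex 6.0 5.0 10.0
    endloop
  endfacet
  facet normal 0.0000 1.0000 0.0000
    outer loop
      vertex 23.0 5.0 0.0
      vertex 6.0 5.0 10.0
      vertex 23.0 5.0 10.0
    endloop
  endfacet
  facet normal 1.0000 0.0000 0.0000
    outer loop
      vertex 6.0 5.0 0.0
      vertex 6.0 16.0 0.0
      vertex 6.0 16.0 10.0
    endloop
  endfacet
  facet normal 1.0000 0.0000 0.0000
    outer loop
      vertex 6.0 5.0 0.0
      vertex 6.0 16.0 10.0
      vertex 6.0 5.0 10.0
    endloop
  endfacet
  facet normal 0.0000 1.0000 0.0000
    outer loop
      vertex 6.0 16.0 0.0
      vertex 0.0 16.0 0.0
      vertex 0.0 16.0 10.0
    endloop
  endfacet
  facet normal 0.0000 1.0000 0.0000
    outer loop
      vertex 6.0 16.0 0.0
      vertex 0.0 16.0 10.0
      vertex 6.0 16.0 10.0
    endloop
  endfacet
  facet normal -1.0000 0.0000 0.0000
    outer loop
      vertex 0.0 16.0 0.0
      vertex 0.0 0.0 0.0
      vertex 0.0 0.0 10.0
    endloop
  endfacet
  facet normal -1.0000 0.0000 0.0000
    outer loop
      vertex 0.0 16.0 0.0
      vertex 0.0 0.0 10.0
      vertex 0.0 16.0 10.0
    endloop
  endfacet
endsolid part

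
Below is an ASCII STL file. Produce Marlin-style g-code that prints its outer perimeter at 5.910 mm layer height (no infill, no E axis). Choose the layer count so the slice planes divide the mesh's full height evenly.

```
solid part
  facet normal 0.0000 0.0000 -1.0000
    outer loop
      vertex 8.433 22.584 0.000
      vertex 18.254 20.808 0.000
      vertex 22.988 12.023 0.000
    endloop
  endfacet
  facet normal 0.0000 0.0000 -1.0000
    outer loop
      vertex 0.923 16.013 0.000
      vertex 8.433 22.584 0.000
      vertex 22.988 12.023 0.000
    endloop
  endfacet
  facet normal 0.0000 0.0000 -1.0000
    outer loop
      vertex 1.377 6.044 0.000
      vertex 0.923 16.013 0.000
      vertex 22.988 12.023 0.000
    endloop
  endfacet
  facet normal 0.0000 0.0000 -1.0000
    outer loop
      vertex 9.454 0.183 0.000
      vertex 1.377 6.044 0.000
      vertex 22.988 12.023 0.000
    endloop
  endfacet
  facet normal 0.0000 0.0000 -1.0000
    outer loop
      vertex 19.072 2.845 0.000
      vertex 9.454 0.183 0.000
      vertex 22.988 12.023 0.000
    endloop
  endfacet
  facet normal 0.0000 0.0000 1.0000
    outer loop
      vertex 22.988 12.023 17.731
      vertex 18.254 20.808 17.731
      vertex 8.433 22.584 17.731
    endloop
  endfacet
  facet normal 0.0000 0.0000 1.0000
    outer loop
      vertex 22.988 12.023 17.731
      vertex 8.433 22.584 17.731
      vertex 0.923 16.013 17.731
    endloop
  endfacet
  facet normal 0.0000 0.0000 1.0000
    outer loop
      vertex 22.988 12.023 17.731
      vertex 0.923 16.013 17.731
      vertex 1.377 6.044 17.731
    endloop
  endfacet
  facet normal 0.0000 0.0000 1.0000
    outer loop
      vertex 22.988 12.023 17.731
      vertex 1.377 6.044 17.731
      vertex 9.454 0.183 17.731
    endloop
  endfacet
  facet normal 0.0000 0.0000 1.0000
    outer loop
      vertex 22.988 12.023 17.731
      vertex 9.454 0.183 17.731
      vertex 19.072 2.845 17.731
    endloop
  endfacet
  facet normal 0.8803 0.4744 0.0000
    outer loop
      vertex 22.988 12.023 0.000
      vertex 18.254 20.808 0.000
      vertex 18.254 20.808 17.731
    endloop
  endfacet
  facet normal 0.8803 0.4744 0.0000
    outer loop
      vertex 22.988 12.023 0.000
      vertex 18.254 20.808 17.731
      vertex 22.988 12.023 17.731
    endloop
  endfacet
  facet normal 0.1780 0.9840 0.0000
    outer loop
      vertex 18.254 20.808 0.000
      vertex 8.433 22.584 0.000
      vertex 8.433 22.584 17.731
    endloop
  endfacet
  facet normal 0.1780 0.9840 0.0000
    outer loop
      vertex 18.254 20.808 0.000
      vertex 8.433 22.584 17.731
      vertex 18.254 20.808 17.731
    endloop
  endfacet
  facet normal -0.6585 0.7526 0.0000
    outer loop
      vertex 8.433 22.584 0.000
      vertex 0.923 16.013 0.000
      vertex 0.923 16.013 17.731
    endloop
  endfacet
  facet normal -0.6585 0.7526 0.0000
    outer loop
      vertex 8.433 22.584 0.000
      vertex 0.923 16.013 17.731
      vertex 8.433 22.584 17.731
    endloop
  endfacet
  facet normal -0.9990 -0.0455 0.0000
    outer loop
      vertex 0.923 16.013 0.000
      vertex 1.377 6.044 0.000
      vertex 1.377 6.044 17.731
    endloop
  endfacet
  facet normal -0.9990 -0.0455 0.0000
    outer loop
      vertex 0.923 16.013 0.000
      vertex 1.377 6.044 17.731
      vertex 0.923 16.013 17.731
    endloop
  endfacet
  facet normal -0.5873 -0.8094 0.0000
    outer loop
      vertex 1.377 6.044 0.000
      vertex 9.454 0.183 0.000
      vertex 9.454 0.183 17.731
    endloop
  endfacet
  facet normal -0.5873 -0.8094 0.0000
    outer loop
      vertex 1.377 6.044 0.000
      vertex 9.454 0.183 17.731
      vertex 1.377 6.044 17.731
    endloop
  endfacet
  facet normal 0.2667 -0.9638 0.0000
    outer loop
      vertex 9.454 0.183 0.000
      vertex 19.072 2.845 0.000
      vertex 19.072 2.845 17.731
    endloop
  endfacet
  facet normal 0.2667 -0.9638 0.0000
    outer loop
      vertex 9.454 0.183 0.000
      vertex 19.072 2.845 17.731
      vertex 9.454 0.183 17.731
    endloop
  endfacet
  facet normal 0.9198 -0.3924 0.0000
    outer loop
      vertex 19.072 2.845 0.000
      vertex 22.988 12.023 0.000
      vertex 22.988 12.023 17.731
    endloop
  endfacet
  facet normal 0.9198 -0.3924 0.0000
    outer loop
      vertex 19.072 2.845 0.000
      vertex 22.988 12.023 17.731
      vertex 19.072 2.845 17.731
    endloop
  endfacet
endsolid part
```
; perimeter-only toolpath
G21 ; units = mm
G90 ; absolute positioning
G28 ; home
; layer 1
G0 Z5.910
G0 X22.988 Y12.023
G1 X18.254 Y20.808
G1 X8.433 Y22.584
G1 X0.923 Y16.013
G1 X1.377 Y6.044
G1 X9.454 Y0.183
G1 X19.072 Y2.845
G1 X22.988 Y12.023
; layer 2
G0 Z11.821
G0 X22.988 Y12.023
G1 X18.254 Y20.808
G1 X8.433 Y22.584
G1 X0.923 Y16.013
G1 X1.377 Y6.044
G1 X9.454 Y0.183
G1 X19.072 Y2.845
G1 X22.988 Y12.023
; layer 3
G0 Z17.731
G0 X22.988 Y12.023
G1 X18.254 Y20.808
G1 X8.433 Y22.584
G1 X0.923 Y16.013
G1 X1.377 Y6.044
G1 X9.454 Y0.183
G1 X19.072 Y2.845
G1 X22.988 Y12.023
M2 ; end

The solid is a regular 7-sided prism (a cylinder approximated with 7 flat sides), circumscribed radius ≈ 11.5 mm, height ≈ 17.7 mm. Slicing at Δz = 5.910 mm — 3 equal slices spanning the solid's height, so layer i sits at z = i·h/3 — gives 3 non-empty perimeters. Each is a 7-segment closed polygon; G0 lifts to the layer z and rapids to the start vertex, then G1 traces the edges.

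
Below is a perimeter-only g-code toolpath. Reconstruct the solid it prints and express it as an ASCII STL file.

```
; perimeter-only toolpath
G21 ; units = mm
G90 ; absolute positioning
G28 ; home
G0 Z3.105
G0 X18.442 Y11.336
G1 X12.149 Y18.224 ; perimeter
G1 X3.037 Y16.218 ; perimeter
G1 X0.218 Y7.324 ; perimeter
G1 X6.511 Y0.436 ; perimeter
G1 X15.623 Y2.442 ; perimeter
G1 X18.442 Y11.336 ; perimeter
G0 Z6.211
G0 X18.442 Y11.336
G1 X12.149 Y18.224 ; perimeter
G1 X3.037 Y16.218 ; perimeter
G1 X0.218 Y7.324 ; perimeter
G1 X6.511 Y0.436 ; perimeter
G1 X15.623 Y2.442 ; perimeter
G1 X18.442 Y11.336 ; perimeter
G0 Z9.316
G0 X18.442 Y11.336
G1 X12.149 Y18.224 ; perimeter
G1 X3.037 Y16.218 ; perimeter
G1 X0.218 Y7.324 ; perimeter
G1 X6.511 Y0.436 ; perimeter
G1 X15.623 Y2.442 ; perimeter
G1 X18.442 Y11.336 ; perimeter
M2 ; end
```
solid part
  facet normal 0.0000 0.0000 -1.0000
    outer loop
      vertex 3.037 16.218 0.000
      vertex 12.149 18.224 0.000
      vertex 18.442 11.336 0.000
    endloop
  endfacet
  facet normal 0.0000 0.0000 -1.0000
    outer loop
      vertex 0.218 7.324 0.000
      vertex 3.037 16.218 0.000
      vertex 18.442 11.336 0.000
    endloop
  endfacet
  facet normal 0.0000 0.0000 -1.0000
    outer loop
      vertex 6.511 0.436 0.000
      vertex 0.218 7.324 0.000
      vertex 18.442 11.336 0.000
    endloop
  endfacet
  facet normal 0.0000 0.0000 -1.0000
    outer loop
      vertex 15.623 2.442 0.000
      vertex 6.511 0.436 0.000
      vertex 18.442 11.336 0.000
    endloop
  endfacet
  facet normal 0.0000 0.0000 1.0000
    outer loop
      vertex 18.442 11.336 9.316
      vertex 12.149 18.224 9.316
      vertex 3.037 16.218 9.316
    endloop
  endfacet
  facet normal 0.0000 0.0000 1.0000
    outer loop
      vertex 18.442 11.336 9.316
      vertex 3.037 16.218 9.316
      vertex 0.218 7.324 9.316
    endloop
  endfacet
  facet normal 0.0000 0.0000 1.0000
    outer loop
      vertex 18.442 11.336 9.316
      vertex 0.218 7.324 9.316
      vertex 6.511 0.436 9.316
    endloop
  endfacet
  facet normal 0.0000 0.0000 1.0000
    outer loop
      vertex 18.442 11.336 9.316
      vertex 6.511 0.436 9.316
      vertex 15.623 2.442 9.316
    endloop
  endfacet
  facet normal 0.7383 0.6745 0.0000
    outer loop
      vertex 18.442 11.336 0.000
      vertex 12.149 18.224 0.000
      vertex 12.149 18.224 9.316
    endloop
  endfacet
  facet normal 0.7383 0.6745 0.0000
    outer loop
      vertex 18.442 11.336 0.000
      vertex 12.149 18.224 9.316
      vertex 18.442 11.336 9.316
    endloop
  endfacet
  facet normal -0.2150 0.9766 0.0000
    outer loop
      vertex 12.149 18.224 0.000
      vertex 3.037 16.218 0.000
      vertex 3.037 16.218 9.316
    endloop
  endfacet
  facet normal -0.2150 0.9766 0.0000
    outer loop
      vertex 12.149 18.224 0.000
      vertex 3.037 16.218 9.316
      vertex 12.149 18.224 9.316
    endloop
  endfacet
  facet normal -0.9533 0.3021 0.0000
    outer loop
      vertex 3.037 16.218 0.000
      vertex 0.218 7.324 0.000
      vertex 0.218 7.324 9.316
    endloop
  endfacet
  facet normal -0.9533 0.3021 0.0000
    outer loop
      vertex 3.037 16.218 0.000
      vertex 0.218 7.324 9.316
      vertex 3.037 16.218 9.316
    endloop
  endfacet
  facet normal -0.7383 -0.6745 0.0000
    outer loop
      vertex 0.218 7.324 0.000
      vertex 6.511 0.436 0.000
      vertex 6.511 0.436 9.316
    endloop
  endfacet
  facet normal -0.7383 -0.6745 0.0000
    outer loop
      vertex 0.218 7.324 0.000
      vertex 6.511 0.436 9.316
      vertex 0.218 7.324 9.316
    endloop
  endfacet
  facet normal 0.2150 -0.9766 0.0000
    outer loop
      vertex 6.511 0.436 0.000
      vertex 15.623 2.442 0.000
      vertex 15.623 2.442 9.316
    endloop
  endfacet
  facet normal 0.2150 -0.9766 0.0000
    outer loop
      vertex 6.511 0.436 0.000
      vertex 15.623 2.442 9.316
      vertex 6.511 0.436 9.316
    endloop
  endfacet
  facet normal 0.9533 -0.3021 0.0000
    outer loop
      vertex 15.623 2.442 0.000
      vertex 18.442 11.336 0.000
      vertex 18.442 11.336 9.316
    endloop
  endfacet
  facet normal 0.9533 -0.3021 0.0000
    outer loop
      vertex 15.623 2.442 0.000
      vertex 18.442 11.336 9.316
      vertex 15.623 2.442 9.316
    endloop
  endfacet
endsolid part

The G0 Z moves step by Δz≈3.105 mm. Every layer's G1 loop is the same polygon, so the solid is a straight extrusion of it from z=0 to z≈9.32. Closing with flat bottom and top caps and triangulating gives 20 facets — a regular 6-sided prism (a cylinder approximated with 6 flat sides), circumscribed radius ≈ 9.33 mm, height ≈ 9.32 mm.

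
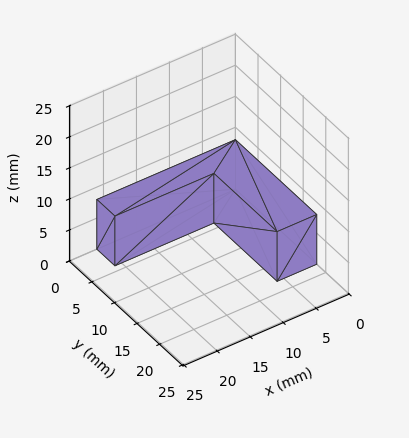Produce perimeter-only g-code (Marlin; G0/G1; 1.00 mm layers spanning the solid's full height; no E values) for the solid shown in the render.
Reading the render: the shape is an L-shaped prism: outer 21 × 18 mm, arm thicknesses ≈ 4 mm (horizontal) and 6 mm (vertical), extruded 8 mm in z (dimensions read to the nearest mm from the axis ticks). For the g-code, the solid's height is divided into equal slices at the stated Δz and each level perimeter traced with G1 moves after a G0 lift.

; perimeter-only toolpath
G21 ; units = mm
G90 ; absolute positioning
G28 ; home
; layer 1
G0 Z1.00
G0 X0.00 Y0.00
G1 X21.00 Y0.00
G1 X21.00 Y4.00
G1 X6.00 Y4.00
G1 X6.00 Y18.00
G1 X0.00 Y18.00
G1 X0.00 Y0.00
; layer 2
G0 Z2.00
G0 X0.00 Y0.00
G1 X21.00 Y0.00
G1 X21.00 Y4.00
G1 X6.00 Y4.00
G1 X6.00 Y18.00
G1 X0.00 Y18.00
G1 X0.00 Y0.00
; layer 3
G0 Z3.00
G0 X0.00 Y0.00
G1 X21.00 Y0.00
G1 X21.00 Y4.00
G1 X6.00 Y4.00
G1 X6.00 Y18.00
G1 X0.00 Y18.00
G1 X0.00 Y0.00
; layer 4
G0 Z4.00
G0 X0.00 Y0.00
G1 X21.00 Y0.00
G1 X21.00 Y4.00
G1 X6.00 Y4.00
G1 X6.00 Y18.00
G1 X0.00 Y18.00
G1 X0.00 Y0.00
; layer 5
G0 Z5.00
G0 X0.00 Y0.00
G1 X21.00 Y0.00
G1 X21.00 Y4.00
G1 X6.00 Y4.00
G1 X6.00 Y18.00
G1 X0.00 Y18.00
G1 X0.00 Y0.00
; layer 6
G0 Z6.00
G0 X0.00 Y0.00
G1 X21.00 Y0.00
G1 X21.00 Y4.00
G1 X6.00 Y4.00
G1 X6.00 Y18.00
G1 X0.00 Y18.00
G1 X0.00 Y0.00
; layer 7
G0 Z7.00
G0 X0.00 Y0.00
G1 X21.00 Y0.00
G1 X21.00 Y4.00
G1 X6.00 Y4.00
G1 X6.00 Y18.00
G1 X0.00 Y18.00
G1 X0.00 Y0.00
; layer 8
G0 Z8.00
G0 X0.00 Y0.00
G1 X21.00 Y0.00
G1 X21.00 Y4.00
G1 X6.00 Y4.00
G1 X6.00 Y18.00
G1 X0.00 Y18.00
G1 X0.00 Y0.00
M2 ; end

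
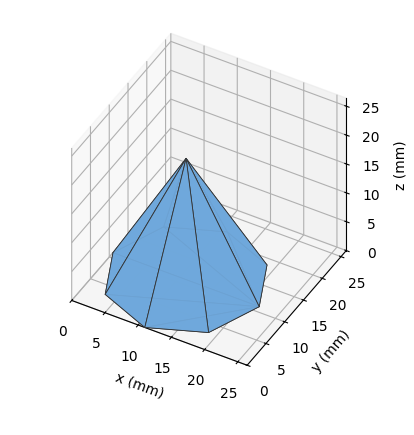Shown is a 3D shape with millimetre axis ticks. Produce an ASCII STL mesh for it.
Reading the render: the shape is a regular 8-sided pyramid, base circumscribed radius ≈ 11 mm, apex at z ≈ 21 mm (dimensions read to the nearest mm from the axis ticks). For the STL, each face is triangulated and given an outward normal.

solid part
  facet normal 0.0000 0.0000 -1.0000
    outer loop
      vertex 11.000 22.000 0.000
      vertex 18.778 18.778 0.000
      vertex 22.000 11.000 0.000
    endloop
  endfacet
  facet normal 0.0000 0.0000 -1.0000
    outer loop
      vertex 3.222 18.778 0.000
      vertex 11.000 22.000 0.000
      vertex 22.000 11.000 0.000
    endloop
  endfacet
  facet normal 0.0000 0.0000 -1.0000
    outer loop
      vertex 0.000 11.000 0.000
      vertex 3.222 18.778 0.000
      vertex 22.000 11.000 0.000
    endloop
  endfacet
  facet normal 0.0000 0.0000 -1.0000
    outer loop
      vertex 3.222 3.222 0.000
      vertex 0.000 11.000 0.000
      vertex 22.000 11.000 0.000
    endloop
  endfacet
  facet normal 0.0000 0.0000 -1.0000
    outer loop
      vertex 11.000 0.000 0.000
      vertex 3.222 3.222 0.000
      vertex 22.000 11.000 0.000
    endloop
  endfacet
  facet normal 0.0000 0.0000 -1.0000
    outer loop
      vertex 18.778 3.222 0.000
      vertex 11.000 0.000 0.000
      vertex 22.000 11.000 0.000
    endloop
  endfacet
  facet normal 0.8316 0.3445 0.4356
    outer loop
      vertex 22.000 11.000 0.000
      vertex 18.778 18.778 0.000
      vertex 11.000 11.000 21.000
    endloop
  endfacet
  facet normal 0.3445 0.8316 0.4356
    outer loop
      vertex 18.778 18.778 0.000
      vertex 11.000 22.000 0.000
      vertex 11.000 11.000 21.000
    endloop
  endfacet
  facet normal -0.3445 0.8316 0.4356
    outer loop
      vertex 11.000 22.000 0.000
      vertex 3.222 18.778 0.000
      vertex 11.000 11.000 21.000
    endloop
  endfacet
  facet normal -0.8316 0.3445 0.4356
    outer loop
      vertex 3.222 18.778 0.000
      vertex 0.000 11.000 0.000
      vertex 11.000 11.000 21.000
    endloop
  endfacet
  facet normal -0.8316 -0.3445 0.4356
    outer loop
      vertex 0.000 11.000 0.000
      vertex 3.222 3.222 0.000
      vertex 11.000 11.000 21.000
    endloop
  endfacet
  facet normal -0.3445 -0.8316 0.4356
    outer loop
      vertex 3.222 3.222 0.000
      vertex 11.000 0.000 0.000
      vertex 11.000 11.000 21.000
    endloop
  endfacet
  facet normal 0.3445 -0.8316 0.4356
    outer loop
      vertex 11.000 0.000 0.000
      vertex 18.778 3.222 0.000
      vertex 11.000 11.000 21.000
    endloop
  endfacet
  facet normal 0.8316 -0.3445 0.4356
    outer loop
      vertex 18.778 3.222 0.000
      vertex 22.000 11.000 0.000
      vertex 11.000 11.000 21.000
    endloop
  endfacet
endsolid part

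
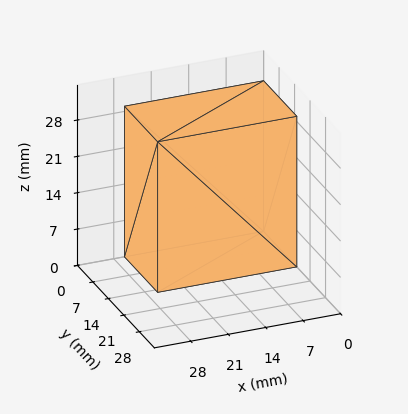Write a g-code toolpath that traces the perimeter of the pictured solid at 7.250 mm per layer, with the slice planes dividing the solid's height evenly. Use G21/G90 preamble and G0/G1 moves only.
Reading the render: the shape is a rectangular box, roughly 26 × 15 mm footprint and 29 mm tall (dimensions read to the nearest mm from the axis ticks). For the g-code, the solid's height is divided into equal slices at the stated Δz and each level perimeter traced with G1 moves after a G0 lift.

; perimeter-only toolpath
G21 ; units = mm
G90 ; absolute positioning
G28 ; home
; layer 1
G0 Z7.250
G0 X0.000 Y0.000
G1 X26.000 Y0.000
G1 X26.000 Y15.000
G1 X0.000 Y15.000
G1 X0.000 Y0.000
; layer 2
G0 Z14.500
G0 X0.000 Y0.000
G1 X26.000 Y0.000
G1 X26.000 Y15.000
G1 X0.000 Y15.000
G1 X0.000 Y0.000
; layer 3
G0 Z21.750
G0 X0.000 Y0.000
G1 X26.000 Y0.000
G1 X26.000 Y15.000
G1 X0.000 Y15.000
G1 X0.000 Y0.000
; layer 4
G0 Z29.000
G0 X0.000 Y0.000
G1 X26.000 Y0.000
G1 X26.000 Y15.000
G1 X0.000 Y15.000
G1 X0.000 Y0.000
M2 ; end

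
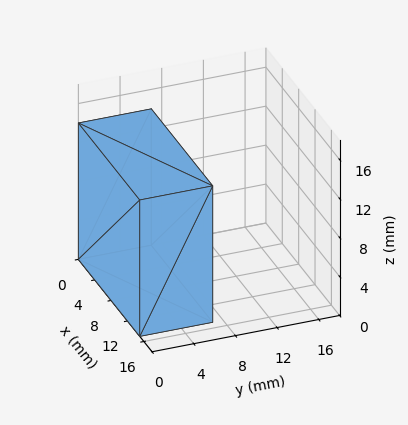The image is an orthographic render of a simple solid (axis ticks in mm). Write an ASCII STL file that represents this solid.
Reading the render: the shape is a rectangular box, roughly 15 × 7 mm footprint and 14 mm tall (dimensions read to the nearest mm from the axis ticks). For the STL, each face is triangulated and given an outward normal.

solid part
  facet normal 0.0000 0.0000 -1.0000
    outer loop
      vertex 15.0 7.0 0.0
      vertex 15.0 0.0 0.0
      vertex 0.0 0.0 0.0
    endloop
  endfacet
  facet normal 0.0000 0.0000 -1.0000
    outer loop
      vertex 0.0 7.0 0.0
      vertex 15.0 7.0 0.0
      vertex 0.0 0.0 0.0
    endloop
  endfacet
  facet normal 0.0000 0.0000 1.0000
    outer loop
      vertex 0.0 0.0 14.0
      vertex 15.0 0.0 14.0
      vertex 15.0 7.0 14.0
    endloop
  endfacet
  facet normal 0.0000 0.0000 1.0000
    outer loop
      vertex 0.0 0.0 14.0
      vertex 15.0 7.0 14.0
      vertex 0.0 7.0 14.0
    endloop
  endfacet
  facet normal 0.0000 -1.0000 0.0000
    outer loop
      vertex 0.0 0.0 0.0
      vertex 15.0 0.0 0.0
      vertex 15.0 0.0 14.0
    endloop
  endfacet
  facet normal 0.0000 -1.0000 0.0000
    outer loop
      vertex 0.0 0.0 0.0
      vertex 15.0 0.0 14.0
      vertex 0.0 0.0 14.0
    endloop
  endfacet
  facet normal 0.0000 1.0000 0.0000
    outer loop
      vertex 15.0 7.0 14.0
      vertex 15.0 7.0 0.0
      vertex 0.0 7.0 0.0
    endloop
  endfacet
  facet normal 0.0000 1.0000 0.0000
    outer loop
      vertex 0.0 7.0 14.0
      vertex 15.0 7.0 14.0
      vertex 0.0 7.0 0.0
    endloop
  endfacet
  facet normal -1.0000 0.0000 0.0000
    outer loop
      vertex 0.0 7.0 14.0
      vertex 0.0 7.0 0.0
      vertex 0.0 0.0 0.0
    endloop
  endfacet
  facet normal -1.0000 0.0000 0.0000
    outer loop
      vertex 0.0 0.0 14.0
      vertex 0.0 7.0 14.0
      vertex 0.0 0.0 0.0
    endloop
  endfacet
  facet normal 1.0000 0.0000 0.0000
    outer loop
      vertex 15.0 0.0 0.0
      vertex 15.0 7.0 0.0
      vertex 15.0 7.0 14.0
    endloop
  endfacet
  facet normal 1.0000 0.0000 0.0000
    outer loop
      vertex 15.0 0.0 0.0
      vertex 15.0 7.0 14.0
      vertex 15.0 0.0 14.0
    endloop
  endfacet
endsolid part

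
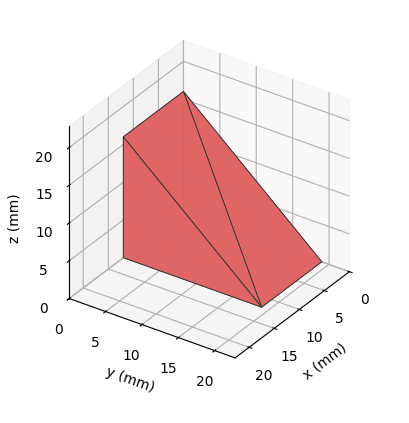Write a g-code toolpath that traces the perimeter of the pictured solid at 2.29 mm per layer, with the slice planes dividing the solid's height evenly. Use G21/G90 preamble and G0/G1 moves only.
Reading the render: the shape is a wedge (ramp): 12 × 19 mm base, rising to 16 mm along the y=0 edge and sloping linearly to z=0 at y=19 (dimensions read to the nearest mm from the axis ticks). For the g-code, the solid's height is divided into equal slices at the stated Δz and each level perimeter traced with G1 moves after a G0 lift.

; perimeter-only toolpath
G21 ; units = mm
G90 ; absolute positioning
G28 ; home
; layer 1
G0 Z2.29
G0 X0.00 Y0.00
G1 X12.00 Y0.00
G1 X12.00 Y16.29
G1 X0.00 Y16.29
G1 X0.00 Y0.00
; layer 2
G0 Z4.57
G0 X0.00 Y0.00
G1 X12.00 Y0.00
G1 X12.00 Y13.57
G1 X0.00 Y13.57
G1 X0.00 Y0.00
; layer 3
G0 Z6.86
G0 X0.00 Y0.00
G1 X12.00 Y0.00
G1 X12.00 Y10.86
G1 X0.00 Y10.86
G1 X0.00 Y0.00
; layer 4
G0 Z9.14
G0 X0.00 Y0.00
G1 X12.00 Y0.00
G1 X12.00 Y8.14
G1 X0.00 Y8.14
G1 X0.00 Y0.00
; layer 5
G0 Z11.43
G0 X0.00 Y0.00
G1 X12.00 Y0.00
G1 X12.00 Y5.43
G1 X0.00 Y5.43
G1 X0.00 Y0.00
; layer 6
G0 Z13.71
G0 X0.00 Y0.00
G1 X12.00 Y0.00
G1 X12.00 Y2.71
G1 X0.00 Y2.71
G1 X0.00 Y0.00
M2 ; end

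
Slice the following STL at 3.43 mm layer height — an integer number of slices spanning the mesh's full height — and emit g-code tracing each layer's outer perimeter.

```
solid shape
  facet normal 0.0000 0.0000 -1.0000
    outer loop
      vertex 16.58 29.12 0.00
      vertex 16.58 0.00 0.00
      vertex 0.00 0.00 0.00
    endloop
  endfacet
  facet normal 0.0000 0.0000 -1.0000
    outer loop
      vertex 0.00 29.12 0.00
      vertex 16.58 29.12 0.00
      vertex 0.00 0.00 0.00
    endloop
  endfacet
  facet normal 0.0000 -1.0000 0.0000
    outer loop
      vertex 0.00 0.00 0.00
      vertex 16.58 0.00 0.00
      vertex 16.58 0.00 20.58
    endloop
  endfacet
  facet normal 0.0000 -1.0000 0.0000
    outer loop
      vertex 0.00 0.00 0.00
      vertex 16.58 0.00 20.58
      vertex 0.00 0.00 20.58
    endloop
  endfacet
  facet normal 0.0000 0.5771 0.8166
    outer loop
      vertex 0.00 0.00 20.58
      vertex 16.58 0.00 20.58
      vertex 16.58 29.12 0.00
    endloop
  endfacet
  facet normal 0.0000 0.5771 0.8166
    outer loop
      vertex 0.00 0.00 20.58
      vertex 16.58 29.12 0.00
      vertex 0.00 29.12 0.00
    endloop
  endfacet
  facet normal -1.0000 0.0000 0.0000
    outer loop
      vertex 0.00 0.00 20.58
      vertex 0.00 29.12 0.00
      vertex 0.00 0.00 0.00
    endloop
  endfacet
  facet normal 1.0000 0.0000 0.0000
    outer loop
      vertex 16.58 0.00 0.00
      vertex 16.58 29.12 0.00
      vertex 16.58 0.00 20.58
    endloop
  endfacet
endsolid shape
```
; perimeter-only toolpath
G21 ; units = mm
G90 ; absolute positioning
G28 ; home
; layer 1
G0 Z3.43
G0 X0.00 Y0.00
G1 X16.58 Y0.00
G1 X16.58 Y24.27
G1 X0.00 Y24.27
G1 X0.00 Y0.00
; layer 2
G0 Z6.86
G0 X0.00 Y0.00
G1 X16.58 Y0.00
G1 X16.58 Y19.41
G1 X0.00 Y19.41
G1 X0.00 Y0.00
; layer 3
G0 Z10.29
G0 X0.00 Y0.00
G1 X16.58 Y0.00
G1 X16.58 Y14.56
G1 X0.00 Y14.56
G1 X0.00 Y0.00
; layer 4
G0 Z13.72
G0 X0.00 Y0.00
G1 X16.58 Y0.00
G1 X16.58 Y9.71
G1 X0.00 Y9.71
G1 X0.00 Y0.00
; layer 5
G0 Z17.15
G0 X0.00 Y0.00
G1 X16.58 Y0.00
G1 X16.58 Y4.85
G1 X0.00 Y4.85
G1 X0.00 Y0.00
M2 ; end

The solid is a wedge (ramp): 16.6 × 29.1 mm base, rising to 20.6 mm along the y=0 edge and sloping linearly to z=0 at y=29.1. Slicing at Δz = 3.43 mm — 6 equal slices spanning the solid's height, so layer i sits at z = i·h/6 — gives 5 non-empty perimeters. Each is a 4-segment closed polygon; G0 lifts to the layer z and rapids to the start vertex, then G1 traces the edges. The cross-section shrinks linearly with z (the slice at the apex is degenerate and omitted).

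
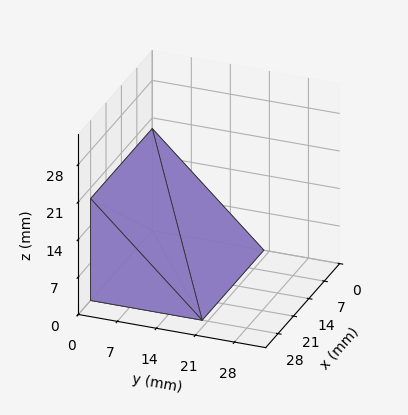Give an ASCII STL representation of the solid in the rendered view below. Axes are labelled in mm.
Reading the render: the shape is a wedge (ramp): 28 × 20 mm base, rising to 19 mm along the y=0 edge and sloping linearly to z=0 at y=20 (dimensions read to the nearest mm from the axis ticks). For the STL, each face is triangulated and given an outward normal.

solid part
  facet normal 0.0000 0.0000 -1.0000
    outer loop
      vertex 28.000 20.000 0.000
      vertex 28.000 0.000 0.000
      vertex 0.000 0.000 0.000
    endloop
  endfacet
  facet normal 0.0000 0.0000 -1.0000
    outer loop
      vertex 0.000 20.000 0.000
      vertex 28.000 20.000 0.000
      vertex 0.000 0.000 0.000
    endloop
  endfacet
  facet normal 0.0000 -1.0000 0.0000
    outer loop
      vertex 0.000 0.000 0.000
      vertex 28.000 0.000 0.000
      vertex 28.000 0.000 19.000
    endloop
  endfacet
  facet normal 0.0000 -1.0000 0.0000
    outer loop
      vertex 0.000 0.000 0.000
      vertex 28.000 0.000 19.000
      vertex 0.000 0.000 19.000
    endloop
  endfacet
  facet normal 0.0000 0.6887 0.7250
    outer loop
      vertex 0.000 0.000 19.000
      vertex 28.000 0.000 19.000
      vertex 28.000 20.000 0.000
    endloop
  endfacet
  facet normal 0.0000 0.6887 0.7250
    outer loop
      vertex 0.000 0.000 19.000
      vertex 28.000 20.000 0.000
      vertex 0.000 20.000 0.000
    endloop
  endfacet
  facet normal -1.0000 0.0000 0.0000
    outer loop
      vertex 0.000 0.000 19.000
      vertex 0.000 20.000 0.000
      vertex 0.000 0.000 0.000
    endloop
  endfacet
  facet normal 1.0000 0.0000 0.0000
    outer loop
      vertex 28.000 0.000 0.000
      vertex 28.000 20.000 0.000
      vertex 28.000 0.000 19.000
    endloop
  endfacet
endsolid part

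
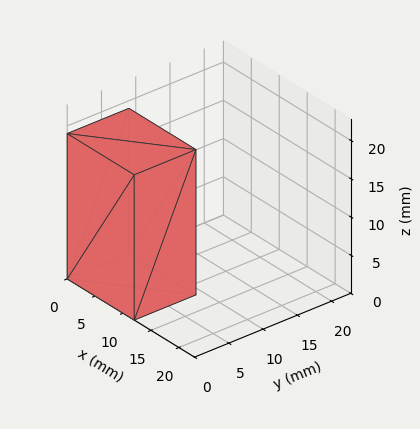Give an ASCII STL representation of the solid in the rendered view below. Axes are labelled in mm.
Reading the render: the shape is a rectangular box, roughly 12 × 9 mm footprint and 19 mm tall (dimensions read to the nearest mm from the axis ticks). For the STL, each face is triangulated and given an outward normal.

solid part
  facet normal 0.0000 0.0000 -1.0000
    outer loop
      vertex 12.000 9.000 0.000
      vertex 12.000 0.000 0.000
      vertex 0.000 0.000 0.000
    endloop
  endfacet
  facet normal 0.0000 0.0000 -1.0000
    outer loop
      vertex 0.000 9.000 0.000
      vertex 12.000 9.000 0.000
      vertex 0.000 0.000 0.000
    endloop
  endfacet
  facet normal 0.0000 0.0000 1.0000
    outer loop
      vertex 0.000 0.000 19.000
      vertex 12.000 0.000 19.000
      vertex 12.000 9.000 19.000
    endloop
  endfacet
  facet normal 0.0000 0.0000 1.0000
    outer loop
      vertex 0.000 0.000 19.000
      vertex 12.000 9.000 19.000
      vertex 0.000 9.000 19.000
    endloop
  endfacet
  facet normal 0.0000 -1.0000 0.0000
    outer loop
      vertex 0.000 0.000 0.000
      vertex 12.000 0.000 0.000
      vertex 12.000 0.000 19.000
    endloop
  endfacet
  facet normal 0.0000 -1.0000 0.0000
    outer loop
      vertex 0.000 0.000 0.000
      vertex 12.000 0.000 19.000
      vertex 0.000 0.000 19.000
    endloop
  endfacet
  facet normal 0.0000 1.0000 0.0000
    outer loop
      vertex 12.000 9.000 19.000
      vertex 12.000 9.000 0.000
      vertex 0.000 9.000 0.000
    endloop
  endfacet
  facet normal 0.0000 1.0000 0.0000
    outer loop
      vertex 0.000 9.000 19.000
      vertex 12.000 9.000 19.000
      vertex 0.000 9.000 0.000
    endloop
  endfacet
  facet normal -1.0000 0.0000 0.0000
    outer loop
      vertex 0.000 9.000 19.000
      vertex 0.000 9.000 0.000
      vertex 0.000 0.000 0.000
    endloop
  endfacet
  facet normal -1.0000 0.0000 0.0000
    outer loop
      vertex 0.000 0.000 19.000
      vertex 0.000 9.000 19.000
      vertex 0.000 0.000 0.000
    endloop
  endfacet
  facet normal 1.0000 0.0000 0.0000
    outer loop
      vertex 12.000 0.000 0.000
      vertex 12.000 9.000 0.000
      vertex 12.000 9.000 19.000
    endloop
  endfacet
  facet normal 1.0000 0.0000 0.0000
    outer loop
      vertex 12.000 0.000 0.000
      vertex 12.000 9.000 19.000
      vertex 12.000 0.000 19.000
    endloop
  endfacet
endsolid part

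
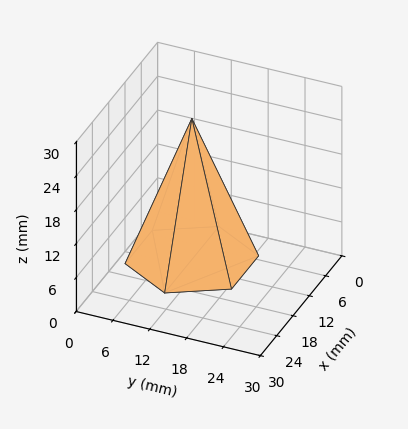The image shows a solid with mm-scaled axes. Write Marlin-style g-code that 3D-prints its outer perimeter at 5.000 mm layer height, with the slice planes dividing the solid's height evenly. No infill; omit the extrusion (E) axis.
Reading the render: the shape is a regular 6-sided pyramid, base circumscribed radius ≈ 10 mm, apex at z ≈ 25 mm (dimensions read to the nearest mm from the axis ticks). For the g-code, the solid's height is divided into equal slices at the stated Δz and each level perimeter traced with G1 moves after a G0 lift.

; perimeter-only toolpath
G21 ; units = mm
G90 ; absolute positioning
G28 ; home
; layer 1
G0 Z5.000
G0 X18.000 Y10.000
G1 X14.000 Y16.928
G1 X6.000 Y16.928
G1 X2.000 Y10.000
G1 X6.000 Y3.072
G1 X14.000 Y3.072
G1 X18.000 Y10.000
; layer 2
G0 Z10.000
G0 X16.000 Y10.000
G1 X13.000 Y15.196
G1 X7.000 Y15.196
G1 X4.000 Y10.000
G1 X7.000 Y4.804
G1 X13.000 Y4.804
G1 X16.000 Y10.000
; layer 3
G0 Z15.000
G0 X14.000 Y10.000
G1 X12.000 Y13.464
G1 X8.000 Y13.464
G1 X6.000 Y10.000
G1 X8.000 Y6.536
G1 X12.000 Y6.536
G1 X14.000 Y10.000
; layer 4
G0 Z20.000
G0 X12.000 Y10.000
G1 X11.000 Y11.732
G1 X9.000 Y11.732
G1 X8.000 Y10.000
G1 X9.000 Y8.268
G1 X11.000 Y8.268
G1 X12.000 Y10.000
M2 ; end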